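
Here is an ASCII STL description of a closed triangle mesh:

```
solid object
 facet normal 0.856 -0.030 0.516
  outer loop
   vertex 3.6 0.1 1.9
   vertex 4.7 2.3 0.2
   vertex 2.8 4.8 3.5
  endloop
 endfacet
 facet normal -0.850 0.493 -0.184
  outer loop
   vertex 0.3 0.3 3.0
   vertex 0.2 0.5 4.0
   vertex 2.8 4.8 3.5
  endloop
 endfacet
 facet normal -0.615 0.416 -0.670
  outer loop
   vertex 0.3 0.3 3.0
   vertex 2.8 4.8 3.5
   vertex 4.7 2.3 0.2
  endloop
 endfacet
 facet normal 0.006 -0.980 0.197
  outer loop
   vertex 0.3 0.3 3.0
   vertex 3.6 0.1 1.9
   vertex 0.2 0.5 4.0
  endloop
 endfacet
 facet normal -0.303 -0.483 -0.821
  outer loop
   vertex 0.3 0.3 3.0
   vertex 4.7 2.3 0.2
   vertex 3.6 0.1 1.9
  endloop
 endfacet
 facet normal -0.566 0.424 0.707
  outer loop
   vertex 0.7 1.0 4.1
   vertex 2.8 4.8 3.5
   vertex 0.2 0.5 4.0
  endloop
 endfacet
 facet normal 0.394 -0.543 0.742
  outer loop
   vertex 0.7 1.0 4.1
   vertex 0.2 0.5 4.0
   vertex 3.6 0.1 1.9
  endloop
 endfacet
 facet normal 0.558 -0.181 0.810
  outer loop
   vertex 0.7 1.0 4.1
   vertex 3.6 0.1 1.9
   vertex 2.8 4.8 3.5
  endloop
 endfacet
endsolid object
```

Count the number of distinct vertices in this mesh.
6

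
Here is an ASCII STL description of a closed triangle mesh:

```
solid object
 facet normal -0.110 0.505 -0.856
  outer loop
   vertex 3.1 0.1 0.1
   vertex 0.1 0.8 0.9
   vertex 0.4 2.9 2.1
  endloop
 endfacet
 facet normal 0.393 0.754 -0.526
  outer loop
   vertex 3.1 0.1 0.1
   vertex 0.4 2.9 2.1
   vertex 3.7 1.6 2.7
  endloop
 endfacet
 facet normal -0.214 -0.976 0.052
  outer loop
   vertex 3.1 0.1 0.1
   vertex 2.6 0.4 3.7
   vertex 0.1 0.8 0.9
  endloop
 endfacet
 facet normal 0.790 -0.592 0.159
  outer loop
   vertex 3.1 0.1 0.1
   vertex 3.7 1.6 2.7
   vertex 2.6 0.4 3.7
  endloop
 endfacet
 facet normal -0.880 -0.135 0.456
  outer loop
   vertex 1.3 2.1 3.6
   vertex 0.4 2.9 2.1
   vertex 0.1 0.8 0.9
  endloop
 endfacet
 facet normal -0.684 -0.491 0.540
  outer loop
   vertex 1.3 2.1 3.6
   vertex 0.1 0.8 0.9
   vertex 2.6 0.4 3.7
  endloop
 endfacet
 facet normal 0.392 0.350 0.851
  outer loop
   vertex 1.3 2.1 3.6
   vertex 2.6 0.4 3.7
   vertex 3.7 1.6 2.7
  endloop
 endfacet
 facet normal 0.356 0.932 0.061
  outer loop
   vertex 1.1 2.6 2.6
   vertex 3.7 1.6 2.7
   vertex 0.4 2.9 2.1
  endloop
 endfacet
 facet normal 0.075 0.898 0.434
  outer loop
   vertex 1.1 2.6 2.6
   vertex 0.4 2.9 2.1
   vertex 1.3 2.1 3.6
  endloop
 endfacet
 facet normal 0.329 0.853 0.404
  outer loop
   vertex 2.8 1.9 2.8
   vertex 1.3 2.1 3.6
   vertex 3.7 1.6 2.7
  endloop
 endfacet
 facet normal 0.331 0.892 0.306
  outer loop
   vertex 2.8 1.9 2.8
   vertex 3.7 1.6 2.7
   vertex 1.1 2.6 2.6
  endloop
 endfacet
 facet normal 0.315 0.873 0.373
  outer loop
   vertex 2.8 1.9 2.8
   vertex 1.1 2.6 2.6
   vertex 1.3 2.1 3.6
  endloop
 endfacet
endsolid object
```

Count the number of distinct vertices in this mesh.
8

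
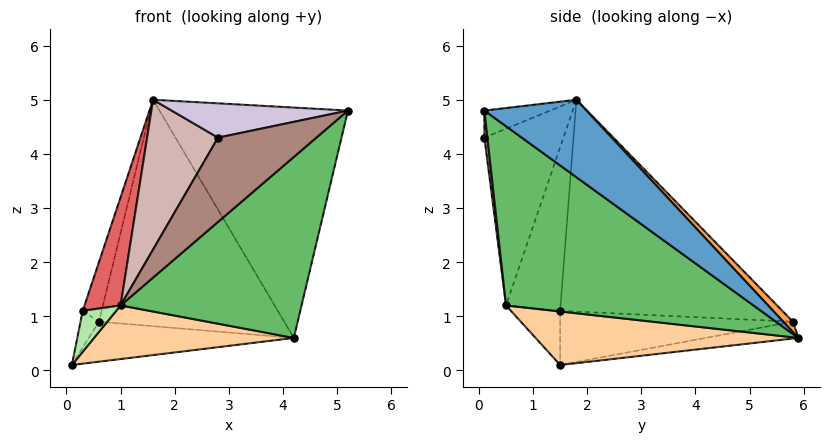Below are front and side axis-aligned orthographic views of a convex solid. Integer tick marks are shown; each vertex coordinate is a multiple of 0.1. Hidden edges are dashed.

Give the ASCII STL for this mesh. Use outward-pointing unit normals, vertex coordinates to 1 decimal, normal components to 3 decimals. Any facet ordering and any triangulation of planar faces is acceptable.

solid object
 facet normal 0.320 0.591 0.740
  outer loop
   vertex 1.6 1.8 5.0
   vertex 5.2 0.1 4.8
   vertex 4.2 5.9 0.6
  endloop
 endfacet
 facet normal -0.087 0.192 -0.978
  outer loop
   vertex 0.6 5.8 0.9
   vertex 4.2 5.9 0.6
   vertex 0.1 1.5 0.1
  endloop
 endfacet
 facet normal 0.038 0.720 0.693
  outer loop
   vertex 0.6 5.8 0.9
   vertex 1.6 1.8 5.0
   vertex 4.2 5.9 0.6
  endloop
 endfacet
 facet normal 0.509 -0.387 -0.769
  outer loop
   vertex 1.0 0.5 1.2
   vertex 0.1 1.5 0.1
   vertex 4.2 5.9 0.6
  endloop
 endfacet
 facet normal 0.569 -0.416 -0.710
  outer loop
   vertex 1.0 0.5 1.2
   vertex 4.2 5.9 0.6
   vertex 5.2 0.1 4.8
  endloop
 endfacet
 facet normal -0.816 -0.555 0.163
  outer loop
   vertex 0.3 1.5 1.1
   vertex 0.1 1.5 0.1
   vertex 1.0 0.5 1.2
  endloop
 endfacet
 facet normal -0.794 -0.525 0.305
  outer loop
   vertex 0.3 1.5 1.1
   vertex 1.0 0.5 1.2
   vertex 1.6 1.8 5.0
  endloop
 endfacet
 facet normal -0.978 0.077 0.196
  outer loop
   vertex 0.3 1.5 1.1
   vertex 0.6 5.8 0.9
   vertex 0.1 1.5 0.1
  endloop
 endfacet
 facet normal -0.947 0.081 0.310
  outer loop
   vertex 0.3 1.5 1.1
   vertex 1.6 1.8 5.0
   vertex 0.6 5.8 0.9
  endloop
 endfacet
 facet normal -0.179 -0.480 0.859
  outer loop
   vertex 2.8 0.1 4.3
   vertex 5.2 0.1 4.8
   vertex 1.6 1.8 5.0
  endloop
 endfacet
 facet normal 0.030 -0.989 -0.145
  outer loop
   vertex 2.8 0.1 4.3
   vertex 1.0 0.5 1.2
   vertex 5.2 0.1 4.8
  endloop
 endfacet
 facet normal -0.703 -0.631 0.327
  outer loop
   vertex 2.8 0.1 4.3
   vertex 1.6 1.8 5.0
   vertex 1.0 0.5 1.2
  endloop
 endfacet
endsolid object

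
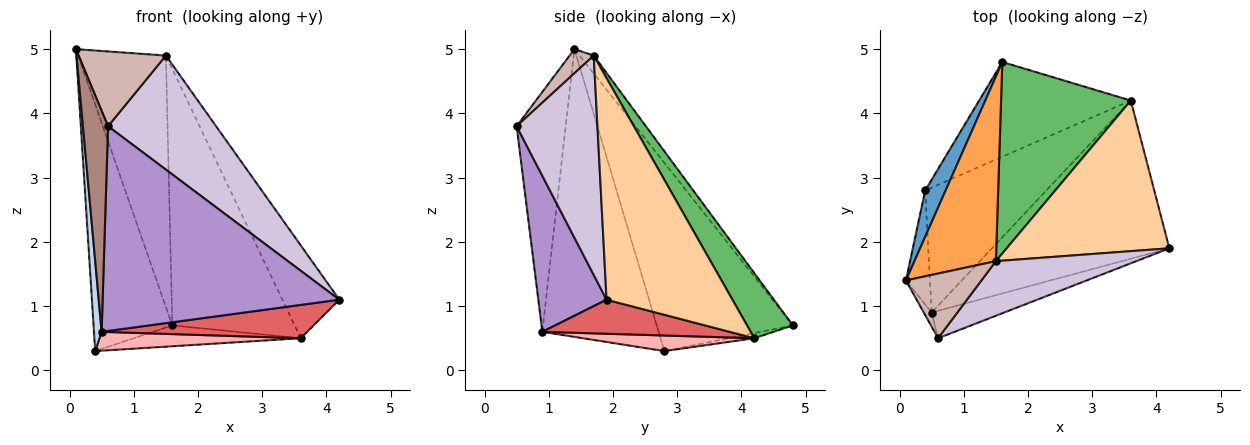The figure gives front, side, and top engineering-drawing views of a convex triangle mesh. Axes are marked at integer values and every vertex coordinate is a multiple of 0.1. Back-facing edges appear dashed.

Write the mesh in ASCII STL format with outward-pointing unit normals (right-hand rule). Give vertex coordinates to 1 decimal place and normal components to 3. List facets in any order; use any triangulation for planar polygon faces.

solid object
 facet normal -0.862 0.498 0.093
  outer loop
   vertex 0.4 2.8 0.3
   vertex 0.1 1.4 5.0
   vertex 1.6 4.8 0.7
  endloop
 endfacet
 facet normal -0.994 -0.065 -0.083
  outer loop
   vertex 0.5 0.9 0.6
   vertex 0.1 1.4 5.0
   vertex 0.4 2.8 0.3
  endloop
 endfacet
 facet normal -0.129 0.799 0.587
  outer loop
   vertex 1.5 1.7 4.9
   vertex 1.6 4.8 0.7
   vertex 0.1 1.4 5.0
  endloop
 endfacet
 facet normal 0.757 0.343 0.556
  outer loop
   vertex 3.6 4.2 0.5
   vertex 1.5 1.7 4.9
   vertex 4.2 1.9 1.1
  endloop
 endfacet
 facet normal 0.288 0.767 0.573
  outer loop
   vertex 3.6 4.2 0.5
   vertex 1.6 4.8 0.7
   vertex 1.5 1.7 4.9
  endloop
 endfacet
 facet normal -0.033 0.215 -0.976
  outer loop
   vertex 3.6 4.2 0.5
   vertex 0.4 2.8 0.3
   vertex 1.6 4.8 0.7
  endloop
 endfacet
 facet normal 0.185 -0.203 -0.962
  outer loop
   vertex 3.6 4.2 0.5
   vertex 4.2 1.9 1.1
   vertex 0.5 0.9 0.6
  endloop
 endfacet
 facet normal 0.126 -0.148 -0.981
  outer loop
   vertex 3.6 4.2 0.5
   vertex 0.5 0.9 0.6
   vertex 0.4 2.8 0.3
  endloop
 endfacet
 facet normal 0.275 -0.953 -0.128
  outer loop
   vertex 0.6 0.5 3.8
   vertex 0.5 0.9 0.6
   vertex 4.2 1.9 1.1
  endloop
 endfacet
 facet normal 0.559 -0.748 0.358
  outer loop
   vertex 0.6 0.5 3.8
   vertex 4.2 1.9 1.1
   vertex 1.5 1.7 4.9
  endloop
 endfacet
 facet normal -0.890 -0.455 -0.029
  outer loop
   vertex 0.6 0.5 3.8
   vertex 0.1 1.4 5.0
   vertex 0.5 0.9 0.6
  endloop
 endfacet
 facet normal 0.204 -0.740 0.640
  outer loop
   vertex 0.6 0.5 3.8
   vertex 1.5 1.7 4.9
   vertex 0.1 1.4 5.0
  endloop
 endfacet
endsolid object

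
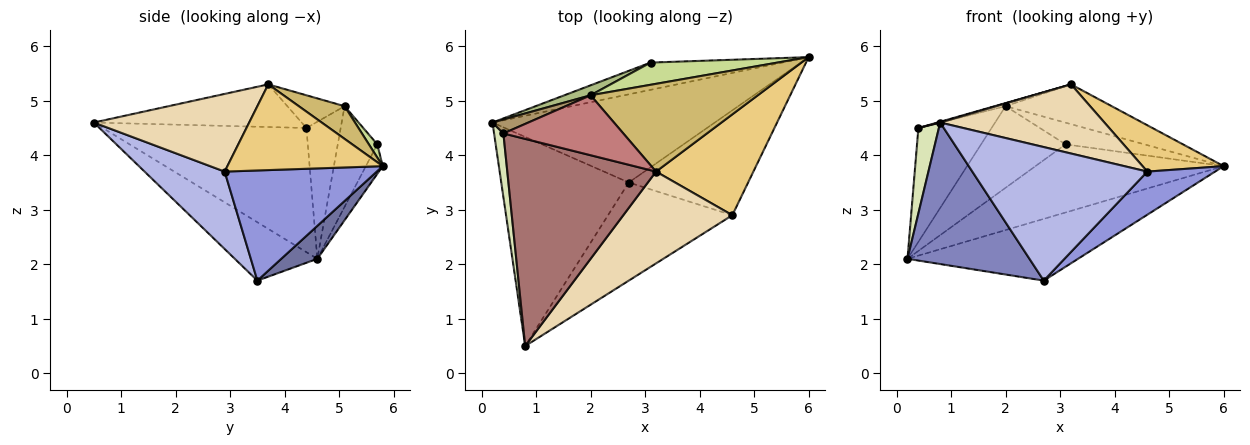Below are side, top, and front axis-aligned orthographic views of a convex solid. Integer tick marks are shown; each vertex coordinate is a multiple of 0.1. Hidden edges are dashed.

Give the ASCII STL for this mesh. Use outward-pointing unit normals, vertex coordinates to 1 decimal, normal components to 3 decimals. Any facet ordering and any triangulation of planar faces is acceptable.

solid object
 facet normal 0.120 0.570 -0.813
  outer loop
   vertex 2.7 3.5 1.7
   vertex 0.2 4.6 2.1
   vertex 6.0 5.8 3.8
  endloop
 endfacet
 facet normal -0.354 -0.524 -0.774
  outer loop
   vertex 2.7 3.5 1.7
   vertex 0.8 0.5 4.6
   vertex 0.2 4.6 2.1
  endloop
 endfacet
 facet normal 0.649 -0.289 -0.703
  outer loop
   vertex 4.6 2.9 3.7
   vertex 2.7 3.5 1.7
   vertex 6.0 5.8 3.8
  endloop
 endfacet
 facet normal 0.346 -0.756 -0.556
  outer loop
   vertex 4.6 2.9 3.7
   vertex 0.8 0.5 4.6
   vertex 2.7 3.5 1.7
  endloop
 endfacet
 facet normal -0.083 0.925 -0.370
  outer loop
   vertex 3.1 5.7 4.2
   vertex 6.0 5.8 3.8
   vertex 0.2 4.6 2.1
  endloop
 endfacet
 facet normal -0.421 0.900 0.110
  outer loop
   vertex 3.1 5.7 4.2
   vertex 0.2 4.6 2.1
   vertex 2.0 5.1 4.9
  endloop
 endfacet
 facet normal 0.074 0.696 0.714
  outer loop
   vertex 3.1 5.7 4.2
   vertex 2.0 5.1 4.9
   vertex 6.0 5.8 3.8
  endloop
 endfacet
 facet normal -0.992 -0.100 0.074
  outer loop
   vertex 0.4 4.4 4.5
   vertex 0.2 4.6 2.1
   vertex 0.8 0.5 4.6
  endloop
 endfacet
 facet normal -0.421 0.900 0.110
  outer loop
   vertex 0.4 4.4 4.5
   vertex 2.0 5.1 4.9
   vertex 0.2 4.6 2.1
  endloop
 endfacet
 facet normal 0.175 0.407 0.897
  outer loop
   vertex 3.2 3.7 5.3
   vertex 6.0 5.8 3.8
   vertex 2.0 5.1 4.9
  endloop
 endfacet
 facet normal 0.625 -0.326 0.710
  outer loop
   vertex 3.2 3.7 5.3
   vertex 4.6 2.9 3.7
   vertex 6.0 5.8 3.8
  endloop
 endfacet
 facet normal 0.495 -0.523 0.694
  outer loop
   vertex 3.2 3.7 5.3
   vertex 0.8 0.5 4.6
   vertex 4.6 2.9 3.7
  endloop
 endfacet
 facet normal -0.276 -0.004 0.961
  outer loop
   vertex 3.2 3.7 5.3
   vertex 0.4 4.4 4.5
   vertex 0.8 0.5 4.6
  endloop
 endfacet
 facet normal -0.263 0.050 0.964
  outer loop
   vertex 3.2 3.7 5.3
   vertex 2.0 5.1 4.9
   vertex 0.4 4.4 4.5
  endloop
 endfacet
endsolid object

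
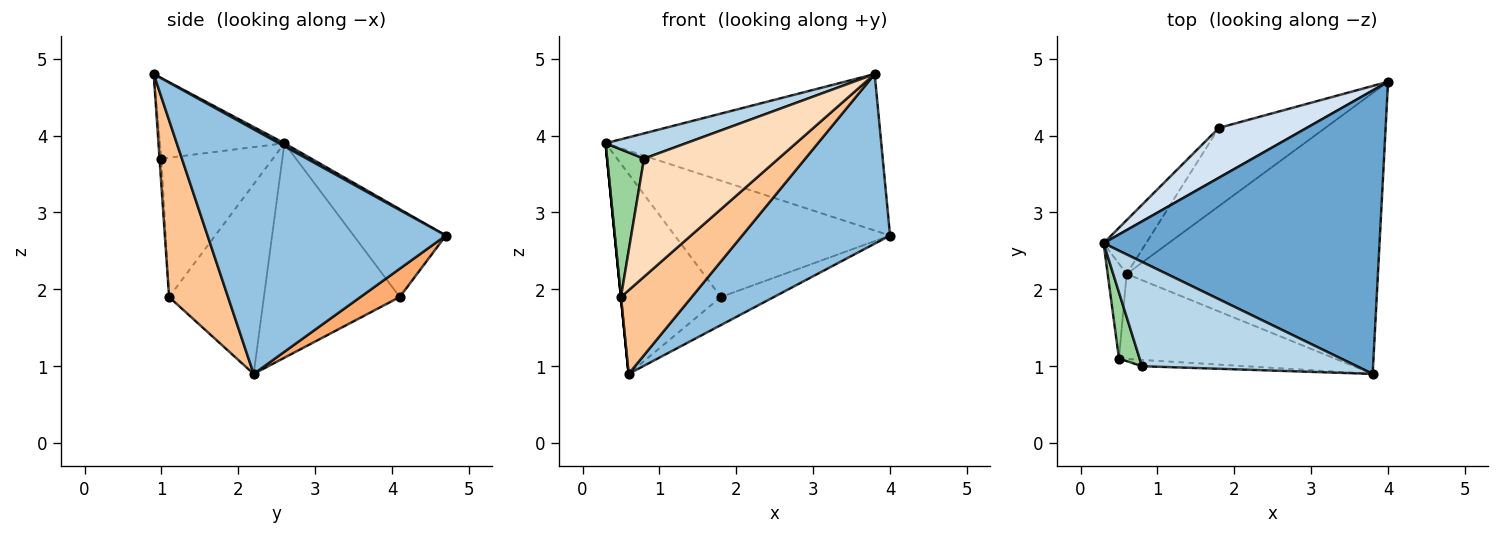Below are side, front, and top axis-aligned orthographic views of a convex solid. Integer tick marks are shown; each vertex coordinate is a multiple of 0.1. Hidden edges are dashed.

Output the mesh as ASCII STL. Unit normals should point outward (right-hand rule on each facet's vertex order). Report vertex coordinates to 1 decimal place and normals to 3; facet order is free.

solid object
 facet normal 0.010 0.483 0.875
  outer loop
   vertex 3.8 0.9 4.8
   vertex 4.0 4.7 2.7
   vertex 0.3 2.6 3.9
  endloop
 endfacet
 facet normal 0.640 -0.397 -0.658
  outer loop
   vertex 0.6 2.2 0.9
   vertex 4.0 4.7 2.7
   vertex 3.8 0.9 4.8
  endloop
 endfacet
 facet normal -0.342 -0.221 0.913
  outer loop
   vertex 0.8 1.0 3.7
   vertex 3.8 0.9 4.8
   vertex 0.3 2.6 3.9
  endloop
 endfacet
 facet normal -0.367 0.855 0.367
  outer loop
   vertex 1.8 4.1 1.9
   vertex 0.3 2.6 3.9
   vertex 4.0 4.7 2.7
  endloop
 endfacet
 facet normal -0.795 0.585 -0.158
  outer loop
   vertex 1.8 4.1 1.9
   vertex 0.6 2.2 0.9
   vertex 0.3 2.6 3.9
  endloop
 endfacet
 facet normal 0.243 0.327 -0.913
  outer loop
   vertex 1.8 4.1 1.9
   vertex 4.0 4.7 2.7
   vertex 0.6 2.2 0.9
  endloop
 endfacet
 facet normal 0.504 -0.606 -0.616
  outer loop
   vertex 0.5 1.1 1.9
   vertex 0.6 2.2 0.9
   vertex 3.8 0.9 4.8
  endloop
 endfacet
 facet normal -0.014 -0.998 -0.053
  outer loop
   vertex 0.5 1.1 1.9
   vertex 3.8 0.9 4.8
   vertex 0.8 1.0 3.7
  endloop
 endfacet
 facet normal -0.995 0.000 -0.100
  outer loop
   vertex 0.5 1.1 1.9
   vertex 0.3 2.6 3.9
   vertex 0.6 2.2 0.9
  endloop
 endfacet
 facet normal -0.940 -0.311 0.139
  outer loop
   vertex 0.5 1.1 1.9
   vertex 0.8 1.0 3.7
   vertex 0.3 2.6 3.9
  endloop
 endfacet
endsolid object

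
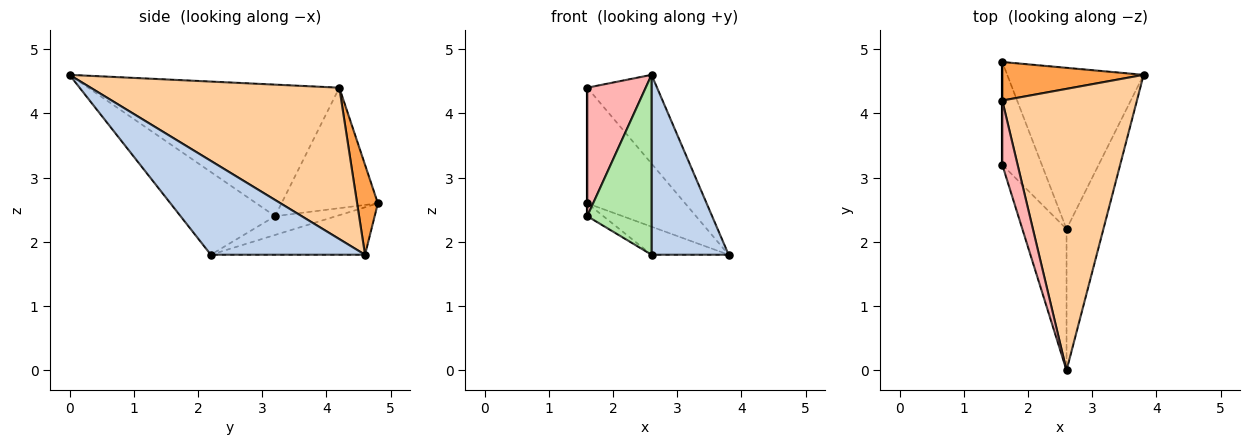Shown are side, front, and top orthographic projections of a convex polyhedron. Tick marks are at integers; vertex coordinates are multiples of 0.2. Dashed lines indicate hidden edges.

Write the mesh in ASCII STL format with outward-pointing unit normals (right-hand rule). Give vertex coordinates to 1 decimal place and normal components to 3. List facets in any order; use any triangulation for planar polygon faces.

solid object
 facet normal -0.324 0.162 -0.932
  outer loop
   vertex 2.6 2.2 1.8
   vertex 1.6 4.8 2.6
   vertex 3.8 4.6 1.8
  endloop
 endfacet
 facet normal 0.844 -0.422 -0.332
  outer loop
   vertex 2.6 2.2 1.8
   vertex 3.8 4.6 1.8
   vertex 2.6 0.0 4.6
  endloop
 endfacet
 facet normal 0.197 0.930 0.310
  outer loop
   vertex 1.6 4.2 4.4
   vertex 3.8 4.6 1.8
   vertex 1.6 4.8 2.6
  endloop
 endfacet
 facet normal 0.731 0.205 0.650
  outer loop
   vertex 1.6 4.2 4.4
   vertex 2.6 0.0 4.6
   vertex 3.8 4.6 1.8
  endloop
 endfacet
 facet normal -0.426 0.112 -0.898
  outer loop
   vertex 1.6 3.2 2.4
   vertex 1.6 4.8 2.6
   vertex 2.6 2.2 1.8
  endloop
 endfacet
 facet normal -0.757 -0.514 -0.404
  outer loop
   vertex 1.6 3.2 2.4
   vertex 2.6 2.2 1.8
   vertex 2.6 0.0 4.6
  endloop
 endfacet
 facet normal -1.000 0.000 0.000
  outer loop
   vertex 1.6 3.2 2.4
   vertex 1.6 4.2 4.4
   vertex 1.6 4.8 2.6
  endloop
 endfacet
 facet normal -0.968 -0.225 0.113
  outer loop
   vertex 1.6 3.2 2.4
   vertex 2.6 0.0 4.6
   vertex 1.6 4.2 4.4
  endloop
 endfacet
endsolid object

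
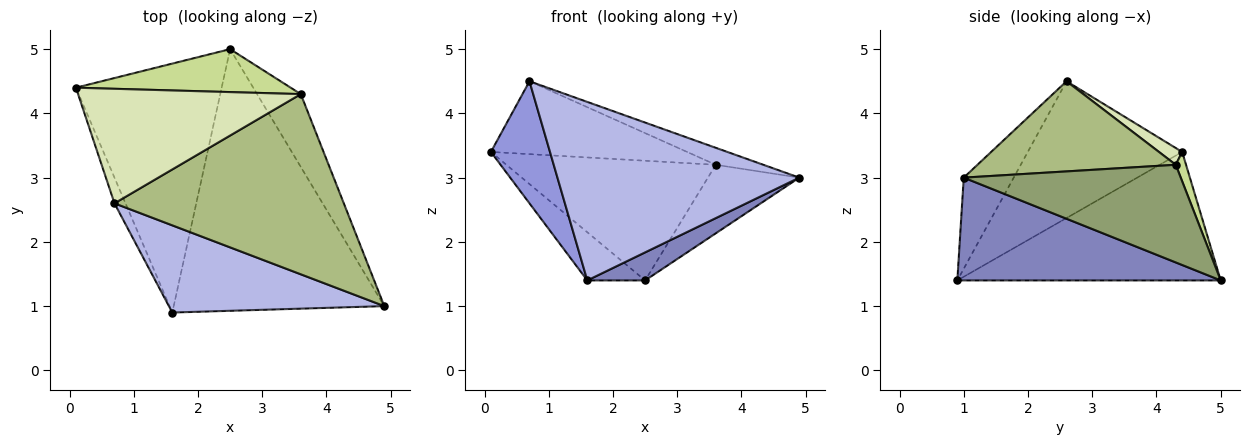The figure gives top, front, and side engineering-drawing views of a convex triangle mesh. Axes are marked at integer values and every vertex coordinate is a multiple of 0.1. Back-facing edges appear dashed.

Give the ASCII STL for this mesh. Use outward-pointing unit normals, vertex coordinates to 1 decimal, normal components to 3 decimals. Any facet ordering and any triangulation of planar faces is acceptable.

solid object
 facet normal -0.654 0.144 -0.742
  outer loop
   vertex 2.5 5.0 1.4
   vertex 1.6 0.9 1.4
   vertex 0.1 4.4 3.4
  endloop
 endfacet
 facet normal 0.437 -0.096 -0.895
  outer loop
   vertex 2.5 5.0 1.4
   vertex 4.9 1.0 3.0
   vertex 1.6 0.9 1.4
  endloop
 endfacet
 facet normal -0.931 -0.356 -0.075
  outer loop
   vertex 0.7 2.6 4.5
   vertex 0.1 4.4 3.4
   vertex 1.6 0.9 1.4
  endloop
 endfacet
 facet normal -0.182 -0.883 0.432
  outer loop
   vertex 0.7 2.6 4.5
   vertex 1.6 0.9 1.4
   vertex 4.9 1.0 3.0
  endloop
 endfacet
 facet normal 0.852 0.359 -0.381
  outer loop
   vertex 3.6 4.3 3.2
   vertex 4.9 1.0 3.0
   vertex 2.5 5.0 1.4
  endloop
 endfacet
 facet normal 0.364 0.087 0.927
  outer loop
   vertex 3.6 4.3 3.2
   vertex 0.7 2.6 4.5
   vertex 4.9 1.0 3.0
  endloop
 endfacet
 facet normal 0.046 0.940 0.337
  outer loop
   vertex 3.6 4.3 3.2
   vertex 2.5 5.0 1.4
   vertex 0.1 4.4 3.4
  endloop
 endfacet
 facet normal 0.063 0.536 0.842
  outer loop
   vertex 3.6 4.3 3.2
   vertex 0.1 4.4 3.4
   vertex 0.7 2.6 4.5
  endloop
 endfacet
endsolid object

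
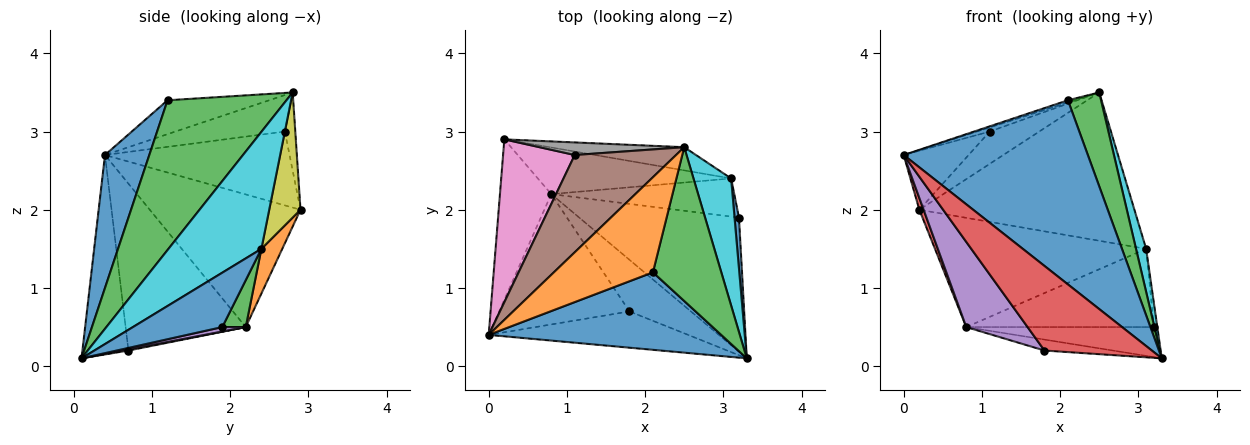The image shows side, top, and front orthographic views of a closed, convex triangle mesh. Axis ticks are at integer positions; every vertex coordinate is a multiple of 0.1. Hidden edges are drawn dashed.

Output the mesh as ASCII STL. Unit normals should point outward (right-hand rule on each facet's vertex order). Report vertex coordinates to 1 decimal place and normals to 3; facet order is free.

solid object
 facet normal 0.217 -0.900 0.379
  outer loop
   vertex 2.1 1.2 3.4
   vertex 0.0 0.4 2.7
   vertex 3.3 0.1 0.1
  endloop
 endfacet
 facet normal -0.324 0.022 0.946
  outer loop
   vertex 2.1 1.2 3.4
   vertex 2.5 2.8 3.5
   vertex 0.0 0.4 2.7
  endloop
 endfacet
 facet normal 0.882 -0.246 0.403
  outer loop
   vertex 2.1 1.2 3.4
   vertex 3.3 0.1 0.1
   vertex 2.5 2.8 3.5
  endloop
 endfacet
 facet normal -0.932 -0.026 -0.361
  outer loop
   vertex 0.8 2.2 0.5
   vertex 0.0 0.4 2.7
   vertex 0.2 2.9 2.0
  endloop
 endfacet
 facet normal 0.027 0.218 -0.976
  outer loop
   vertex 0.8 2.2 0.5
   vertex 3.2 1.9 0.5
   vertex 3.3 0.1 0.1
  endloop
 endfacet
 facet normal -0.339 0.039 0.940
  outer loop
   vertex 1.1 2.7 3.0
   vertex 0.0 0.4 2.7
   vertex 2.5 2.8 3.5
  endloop
 endfacet
 facet normal -0.696 0.245 0.675
  outer loop
   vertex 1.1 2.7 3.0
   vertex 0.2 2.9 2.0
   vertex 0.0 0.4 2.7
  endloop
 endfacet
 facet normal -0.193 0.914 0.356
  outer loop
   vertex 1.1 2.7 3.0
   vertex 2.5 2.8 3.5
   vertex 0.2 2.9 2.0
  endloop
 endfacet
 facet normal 0.142 0.978 -0.153
  outer loop
   vertex 3.1 2.4 1.5
   vertex 0.2 2.9 2.0
   vertex 2.5 2.8 3.5
  endloop
 endfacet
 facet normal 0.947 -0.103 0.305
  outer loop
   vertex 3.1 2.4 1.5
   vertex 2.5 2.8 3.5
   vertex 3.3 0.1 0.1
  endloop
 endfacet
 facet normal 0.996 0.037 0.081
  outer loop
   vertex 3.1 2.4 1.5
   vertex 3.3 0.1 0.1
   vertex 3.2 1.9 0.5
  endloop
 endfacet
 facet normal 0.090 0.916 -0.391
  outer loop
   vertex 3.1 2.4 1.5
   vertex 0.8 2.2 0.5
   vertex 0.2 2.9 2.0
  endloop
 endfacet
 facet normal 0.112 0.893 -0.435
  outer loop
   vertex 3.1 2.4 1.5
   vertex 3.2 1.9 0.5
   vertex 0.8 2.2 0.5
  endloop
 endfacet
 facet normal -0.367 -0.855 -0.367
  outer loop
   vertex 1.8 0.7 0.2
   vertex 3.3 0.1 0.1
   vertex 0.0 0.4 2.7
  endloop
 endfacet
 facet normal -0.731 -0.373 -0.571
  outer loop
   vertex 1.8 0.7 0.2
   vertex 0.0 0.4 2.7
   vertex 0.8 2.2 0.5
  endloop
 endfacet
 facet normal 0.018 0.207 -0.978
  outer loop
   vertex 1.8 0.7 0.2
   vertex 0.8 2.2 0.5
   vertex 3.3 0.1 0.1
  endloop
 endfacet
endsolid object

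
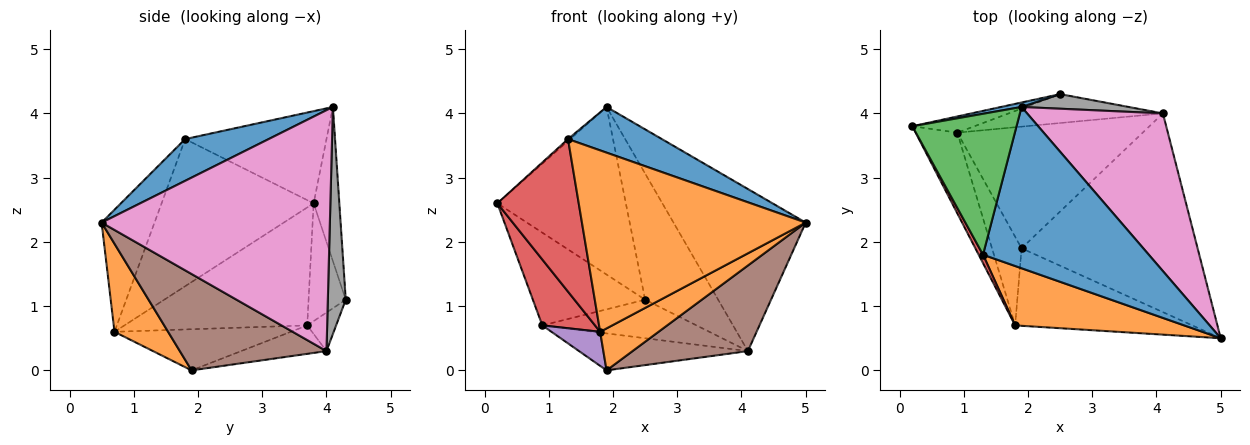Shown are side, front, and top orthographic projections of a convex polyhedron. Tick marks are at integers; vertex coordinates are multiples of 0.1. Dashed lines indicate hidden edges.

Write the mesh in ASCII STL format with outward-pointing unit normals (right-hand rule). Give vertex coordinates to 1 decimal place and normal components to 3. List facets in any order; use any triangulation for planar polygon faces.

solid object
 facet normal -0.196 0.980 0.026
  outer loop
   vertex 1.9 4.1 4.1
   vertex 2.5 4.3 1.1
   vertex 0.2 3.8 2.6
  endloop
 endfacet
 facet normal 0.401 -0.436 -0.806
  outer loop
   vertex 1.8 0.7 0.6
   vertex 1.9 1.9 0.0
   vertex 5.0 0.5 2.3
  endloop
 endfacet
 facet normal -0.310 0.936 -0.164
  outer loop
   vertex 0.9 3.7 0.7
   vertex 0.2 3.8 2.6
   vertex 2.5 4.3 1.1
  endloop
 endfacet
 facet normal -0.910 -0.262 -0.321
  outer loop
   vertex 0.9 3.7 0.7
   vertex 1.8 0.7 0.6
   vertex 0.2 3.8 2.6
  endloop
 endfacet
 facet normal -0.792 -0.219 -0.570
  outer loop
   vertex 0.9 3.7 0.7
   vertex 1.9 1.9 0.0
   vertex 1.8 0.7 0.6
  endloop
 endfacet
 facet normal 0.449 -0.353 -0.821
  outer loop
   vertex 4.1 4.0 0.3
   vertex 5.0 0.5 2.3
   vertex 1.9 1.9 0.0
  endloop
 endfacet
 facet normal 0.778 0.451 0.438
  outer loop
   vertex 4.1 4.0 0.3
   vertex 1.9 4.1 4.1
   vertex 5.0 0.5 2.3
  endloop
 endfacet
 facet normal 0.237 0.965 0.112
  outer loop
   vertex 4.1 4.0 0.3
   vertex 2.5 4.3 1.1
   vertex 1.9 4.1 4.1
  endloop
 endfacet
 facet normal -0.148 0.791 -0.593
  outer loop
   vertex 4.1 4.0 0.3
   vertex 0.9 3.7 0.7
   vertex 2.5 4.3 1.1
  endloop
 endfacet
 facet normal -0.145 0.287 -0.947
  outer loop
   vertex 4.1 4.0 0.3
   vertex 1.9 1.9 0.0
   vertex 0.9 3.7 0.7
  endloop
 endfacet
 facet normal 0.236 -0.265 0.935
  outer loop
   vertex 1.3 1.8 3.6
   vertex 5.0 0.5 2.3
   vertex 1.9 4.1 4.1
  endloop
 endfacet
 facet normal -0.219 -0.927 0.303
  outer loop
   vertex 1.3 1.8 3.6
   vertex 1.8 0.7 0.6
   vertex 5.0 0.5 2.3
  endloop
 endfacet
 facet normal -0.663 0.010 0.749
  outer loop
   vertex 1.3 1.8 3.6
   vertex 1.9 4.1 4.1
   vertex 0.2 3.8 2.6
  endloop
 endfacet
 facet normal -0.881 -0.472 0.026
  outer loop
   vertex 1.3 1.8 3.6
   vertex 0.2 3.8 2.6
   vertex 1.8 0.7 0.6
  endloop
 endfacet
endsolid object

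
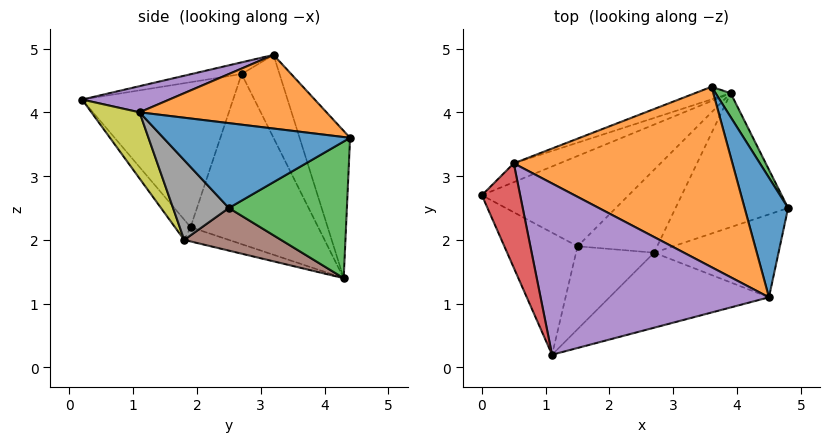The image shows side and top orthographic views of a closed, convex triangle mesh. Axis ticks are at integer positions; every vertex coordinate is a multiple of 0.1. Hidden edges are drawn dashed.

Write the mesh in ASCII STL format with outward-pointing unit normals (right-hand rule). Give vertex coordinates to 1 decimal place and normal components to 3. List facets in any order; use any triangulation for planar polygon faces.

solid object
 facet normal -0.850 -0.305 -0.429
  outer loop
   vertex 1.5 1.9 2.2
   vertex 1.1 0.2 4.2
   vertex 0.0 2.7 4.6
  endloop
 endfacet
 facet normal -0.666 0.475 -0.575
  outer loop
   vertex 1.5 1.9 2.2
   vertex 0.0 2.7 4.6
   vertex 3.9 4.3 1.4
  endloop
 endfacet
 facet normal -0.570 0.759 -0.315
  outer loop
   vertex 0.5 3.2 4.9
   vertex 3.9 4.3 1.4
   vertex 0.0 2.7 4.6
  endloop
 endfacet
 facet normal -0.281 -0.271 0.921
  outer loop
   vertex 0.5 3.2 4.9
   vertex 0.0 2.7 4.6
   vertex 1.1 0.2 4.2
  endloop
 endfacet
 facet normal 0.111 -0.205 0.972
  outer loop
   vertex 0.5 3.2 4.9
   vertex 1.1 0.2 4.2
   vertex 4.5 1.1 4.0
  endloop
 endfacet
 facet normal 0.329 -0.367 -0.870
  outer loop
   vertex 2.7 1.8 2.0
   vertex 3.9 4.3 1.4
   vertex 4.8 2.5 2.5
  endloop
 endfacet
 facet normal -0.175 -0.150 -0.973
  outer loop
   vertex 2.7 1.8 2.0
   vertex 1.5 1.9 2.2
   vertex 3.9 4.3 1.4
  endloop
 endfacet
 facet normal 0.378 -0.713 -0.590
  outer loop
   vertex 2.7 1.8 2.0
   vertex 4.8 2.5 2.5
   vertex 4.5 1.1 4.0
  endloop
 endfacet
 facet normal 0.198 -0.856 -0.478
  outer loop
   vertex 2.7 1.8 2.0
   vertex 4.5 1.1 4.0
   vertex 1.1 0.2 4.2
  endloop
 endfacet
 facet normal -0.171 -0.734 -0.658
  outer loop
   vertex 2.7 1.8 2.0
   vertex 1.1 0.2 4.2
   vertex 1.5 1.9 2.2
  endloop
 endfacet
 facet normal 0.853 0.286 0.437
  outer loop
   vertex 3.6 4.4 3.6
   vertex 4.5 1.1 4.0
   vertex 4.8 2.5 2.5
  endloop
 endfacet
 facet normal 0.313 0.198 0.929
  outer loop
   vertex 3.6 4.4 3.6
   vertex 0.5 3.2 4.9
   vertex 4.5 1.1 4.0
  endloop
 endfacet
 facet normal 0.866 0.491 0.096
  outer loop
   vertex 3.6 4.4 3.6
   vertex 4.8 2.5 2.5
   vertex 3.9 4.3 1.4
  endloop
 endfacet
 facet normal -0.394 0.914 -0.095
  outer loop
   vertex 3.6 4.4 3.6
   vertex 3.9 4.3 1.4
   vertex 0.5 3.2 4.9
  endloop
 endfacet
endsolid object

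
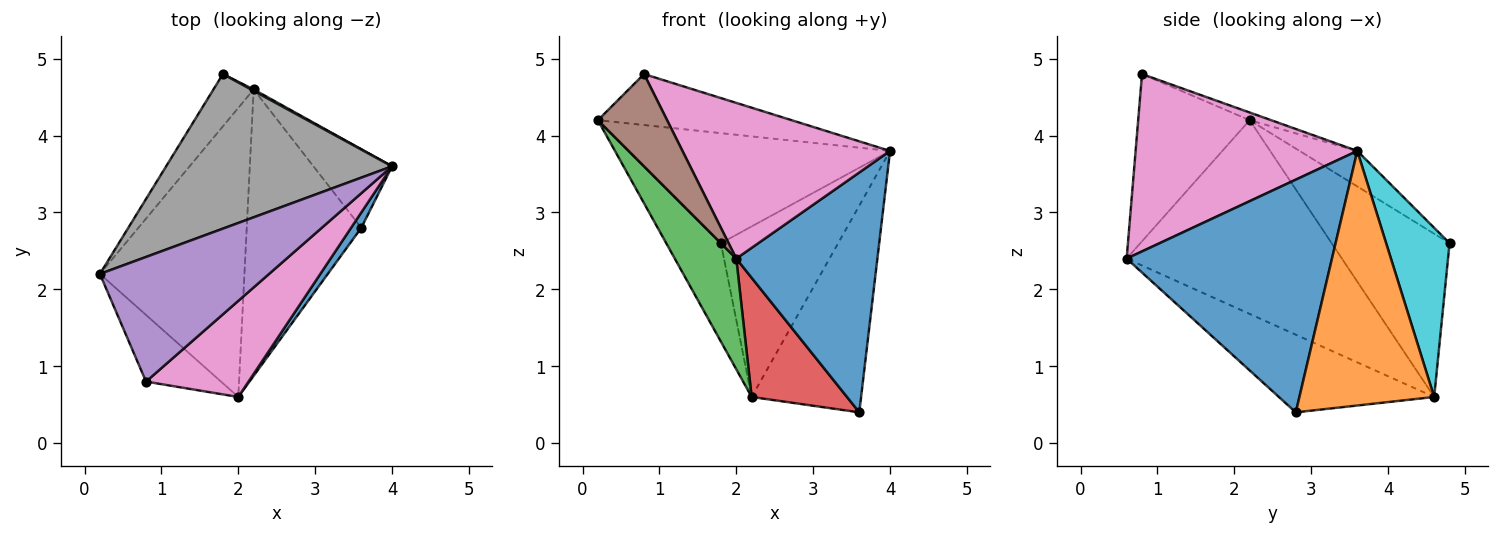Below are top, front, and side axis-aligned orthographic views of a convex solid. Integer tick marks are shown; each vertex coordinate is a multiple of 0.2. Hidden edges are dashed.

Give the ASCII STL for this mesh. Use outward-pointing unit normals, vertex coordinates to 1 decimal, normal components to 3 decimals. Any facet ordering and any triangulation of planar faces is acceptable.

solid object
 facet normal 0.824 -0.566 0.036
  outer loop
   vertex 3.6 2.8 0.4
   vertex 4.0 3.6 3.8
   vertex 2.0 0.6 2.4
  endloop
 endfacet
 facet normal 0.755 0.613 -0.233
  outer loop
   vertex 2.2 4.6 0.6
   vertex 4.0 3.6 3.8
   vertex 3.6 2.8 0.4
  endloop
 endfacet
 facet normal -0.781 -0.223 -0.583
  outer loop
   vertex 2.2 4.6 0.6
   vertex 2.0 0.6 2.4
   vertex 0.2 2.2 4.2
  endloop
 endfacet
 facet normal -0.531 -0.326 -0.783
  outer loop
   vertex 2.2 4.6 0.6
   vertex 3.6 2.8 0.4
   vertex 2.0 0.6 2.4
  endloop
 endfacet
 facet normal -0.042 0.378 0.925
  outer loop
   vertex 0.8 0.8 4.8
   vertex 4.0 3.6 3.8
   vertex 0.2 2.2 4.2
  endloop
 endfacet
 facet normal -0.794 -0.493 -0.356
  outer loop
   vertex 0.8 0.8 4.8
   vertex 0.2 2.2 4.2
   vertex 2.0 0.6 2.4
  endloop
 endfacet
 facet normal 0.673 -0.630 0.389
  outer loop
   vertex 0.8 0.8 4.8
   vertex 2.0 0.6 2.4
   vertex 4.0 3.6 3.8
  endloop
 endfacet
 facet normal -0.127 0.575 0.808
  outer loop
   vertex 1.8 4.8 2.6
   vertex 0.2 2.2 4.2
   vertex 4.0 3.6 3.8
  endloop
 endfacet
 facet normal -0.885 0.411 -0.218
  outer loop
   vertex 1.8 4.8 2.6
   vertex 2.2 4.6 0.6
   vertex 0.2 2.2 4.2
  endloop
 endfacet
 facet normal 0.476 0.880 0.007
  outer loop
   vertex 1.8 4.8 2.6
   vertex 4.0 3.6 3.8
   vertex 2.2 4.6 0.6
  endloop
 endfacet
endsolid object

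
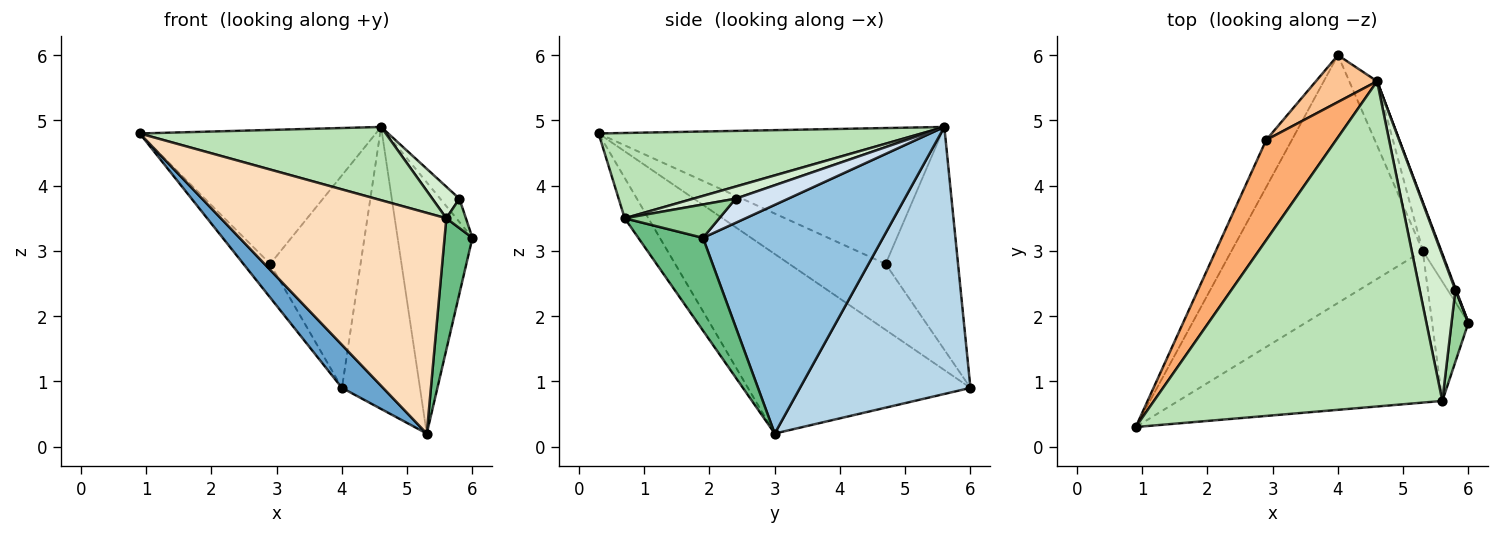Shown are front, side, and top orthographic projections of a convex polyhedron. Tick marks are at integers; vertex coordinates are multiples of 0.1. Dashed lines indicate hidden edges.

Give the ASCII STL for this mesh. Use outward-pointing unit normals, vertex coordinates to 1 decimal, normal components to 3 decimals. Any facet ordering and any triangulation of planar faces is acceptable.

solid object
 facet normal -0.679 -0.126 -0.723
  outer loop
   vertex 5.3 3.0 0.2
   vertex 0.9 0.3 4.8
   vertex 4.0 6.0 0.9
  endloop
 endfacet
 facet normal 0.921 0.383 -0.075
  outer loop
   vertex 5.3 3.0 0.2
   vertex 4.6 5.6 4.9
   vertex 6.0 1.9 3.2
  endloop
 endfacet
 facet normal 0.905 0.414 -0.094
  outer loop
   vertex 5.3 3.0 0.2
   vertex 4.0 6.0 0.9
   vertex 4.6 5.6 4.9
  endloop
 endfacet
 facet normal 0.939 0.343 0.027
  outer loop
   vertex 5.8 2.4 3.8
   vertex 6.0 1.9 3.2
   vertex 4.6 5.6 4.9
  endloop
 endfacet
 facet normal -0.902 0.251 -0.351
  outer loop
   vertex 2.9 4.7 2.8
   vertex 4.0 6.0 0.9
   vertex 0.9 0.3 4.8
  endloop
 endfacet
 facet normal -0.758 0.522 0.390
  outer loop
   vertex 2.9 4.7 2.8
   vertex 0.9 0.3 4.8
   vertex 4.6 5.6 4.9
  endloop
 endfacet
 facet normal -0.616 0.769 0.169
  outer loop
   vertex 2.9 4.7 2.8
   vertex 4.6 5.6 4.9
   vertex 4.0 6.0 0.9
  endloop
 endfacet
 facet normal -0.086 -0.821 -0.564
  outer loop
   vertex 5.6 0.7 3.5
   vertex 0.9 0.3 4.8
   vertex 5.3 3.0 0.2
  endloop
 endfacet
 facet normal 0.864 -0.373 -0.338
  outer loop
   vertex 5.6 0.7 3.5
   vertex 5.3 3.0 0.2
   vertex 6.0 1.9 3.2
  endloop
 endfacet
 facet normal 0.878 -0.182 0.444
  outer loop
   vertex 5.6 0.7 3.5
   vertex 6.0 1.9 3.2
   vertex 5.8 2.4 3.8
  endloop
 endfacet
 facet normal 0.277 -0.211 0.937
  outer loop
   vertex 5.6 0.7 3.5
   vertex 4.6 5.6 4.9
   vertex 0.9 0.3 4.8
  endloop
 endfacet
 facet normal 0.315 -0.201 0.928
  outer loop
   vertex 5.6 0.7 3.5
   vertex 5.8 2.4 3.8
   vertex 4.6 5.6 4.9
  endloop
 endfacet
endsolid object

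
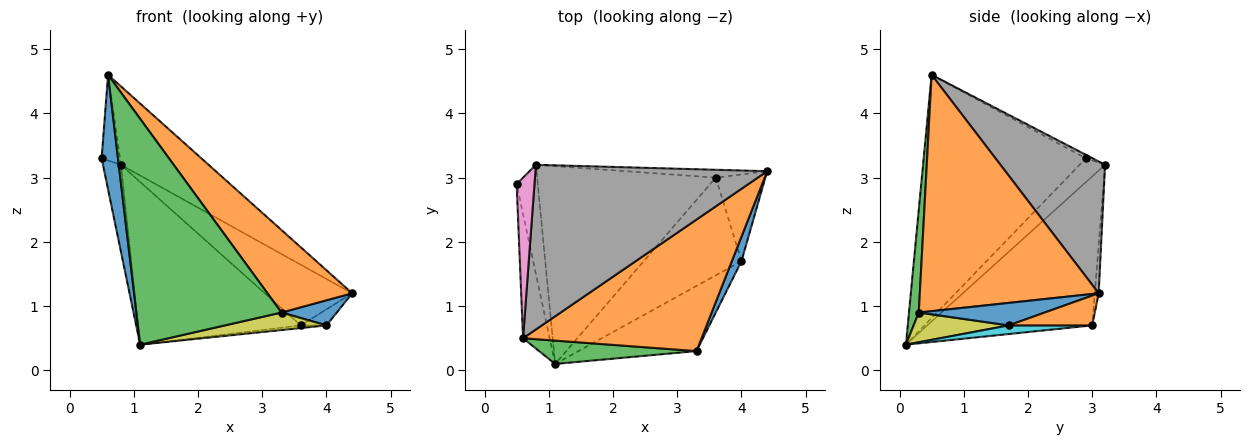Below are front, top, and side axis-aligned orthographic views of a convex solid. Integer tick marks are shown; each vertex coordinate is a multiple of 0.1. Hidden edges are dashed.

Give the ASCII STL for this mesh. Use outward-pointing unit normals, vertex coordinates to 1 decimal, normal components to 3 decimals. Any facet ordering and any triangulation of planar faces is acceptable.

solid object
 facet normal -0.989 -0.100 -0.108
  outer loop
   vertex 0.6 0.5 4.6
   vertex 0.5 2.9 3.3
   vertex 1.1 0.1 0.4
  endloop
 endfacet
 facet normal 0.746 -0.354 0.564
  outer loop
   vertex 3.3 0.3 0.9
   vertex 4.4 3.1 1.2
   vertex 0.6 0.5 4.6
  endloop
 endfacet
 facet normal 0.067 -0.992 0.102
  outer loop
   vertex 3.3 0.3 0.9
   vertex 0.6 0.5 4.6
   vertex 1.1 0.1 0.4
  endloop
 endfacet
 facet normal -0.662 0.466 -0.587
  outer loop
   vertex 0.8 3.2 3.2
   vertex 1.1 0.1 0.4
   vertex 0.5 2.9 3.3
  endloop
 endfacet
 facet normal -0.542 0.534 -0.649
  outer loop
   vertex 0.8 3.2 3.2
   vertex 3.6 3.0 0.7
   vertex 1.1 0.1 0.4
  endloop
 endfacet
 facet normal -0.044 0.991 -0.128
  outer loop
   vertex 0.8 3.2 3.2
   vertex 4.4 3.1 1.2
   vertex 3.6 3.0 0.7
  endloop
 endfacet
 facet normal -0.174 0.463 0.869
  outer loop
   vertex 0.8 3.2 3.2
   vertex 0.5 2.9 3.3
   vertex 0.6 0.5 4.6
  endloop
 endfacet
 facet normal 0.457 0.383 0.803
  outer loop
   vertex 0.8 3.2 3.2
   vertex 0.6 0.5 4.6
   vertex 4.4 3.1 1.2
  endloop
 endfacet
 facet normal 0.236 -0.252 -0.938
  outer loop
   vertex 4.0 1.7 0.7
   vertex 3.3 0.3 0.9
   vertex 1.1 0.1 0.4
  endloop
 endfacet
 facet normal 0.088 0.027 -0.996
  outer loop
   vertex 4.0 1.7 0.7
   vertex 1.1 0.1 0.4
   vertex 3.6 3.0 0.7
  endloop
 endfacet
 facet normal 0.852 -0.374 0.365
  outer loop
   vertex 4.0 1.7 0.7
   vertex 4.4 3.1 1.2
   vertex 3.3 0.3 0.9
  endloop
 endfacet
 facet normal 0.509 0.157 -0.846
  outer loop
   vertex 4.0 1.7 0.7
   vertex 3.6 3.0 0.7
   vertex 4.4 3.1 1.2
  endloop
 endfacet
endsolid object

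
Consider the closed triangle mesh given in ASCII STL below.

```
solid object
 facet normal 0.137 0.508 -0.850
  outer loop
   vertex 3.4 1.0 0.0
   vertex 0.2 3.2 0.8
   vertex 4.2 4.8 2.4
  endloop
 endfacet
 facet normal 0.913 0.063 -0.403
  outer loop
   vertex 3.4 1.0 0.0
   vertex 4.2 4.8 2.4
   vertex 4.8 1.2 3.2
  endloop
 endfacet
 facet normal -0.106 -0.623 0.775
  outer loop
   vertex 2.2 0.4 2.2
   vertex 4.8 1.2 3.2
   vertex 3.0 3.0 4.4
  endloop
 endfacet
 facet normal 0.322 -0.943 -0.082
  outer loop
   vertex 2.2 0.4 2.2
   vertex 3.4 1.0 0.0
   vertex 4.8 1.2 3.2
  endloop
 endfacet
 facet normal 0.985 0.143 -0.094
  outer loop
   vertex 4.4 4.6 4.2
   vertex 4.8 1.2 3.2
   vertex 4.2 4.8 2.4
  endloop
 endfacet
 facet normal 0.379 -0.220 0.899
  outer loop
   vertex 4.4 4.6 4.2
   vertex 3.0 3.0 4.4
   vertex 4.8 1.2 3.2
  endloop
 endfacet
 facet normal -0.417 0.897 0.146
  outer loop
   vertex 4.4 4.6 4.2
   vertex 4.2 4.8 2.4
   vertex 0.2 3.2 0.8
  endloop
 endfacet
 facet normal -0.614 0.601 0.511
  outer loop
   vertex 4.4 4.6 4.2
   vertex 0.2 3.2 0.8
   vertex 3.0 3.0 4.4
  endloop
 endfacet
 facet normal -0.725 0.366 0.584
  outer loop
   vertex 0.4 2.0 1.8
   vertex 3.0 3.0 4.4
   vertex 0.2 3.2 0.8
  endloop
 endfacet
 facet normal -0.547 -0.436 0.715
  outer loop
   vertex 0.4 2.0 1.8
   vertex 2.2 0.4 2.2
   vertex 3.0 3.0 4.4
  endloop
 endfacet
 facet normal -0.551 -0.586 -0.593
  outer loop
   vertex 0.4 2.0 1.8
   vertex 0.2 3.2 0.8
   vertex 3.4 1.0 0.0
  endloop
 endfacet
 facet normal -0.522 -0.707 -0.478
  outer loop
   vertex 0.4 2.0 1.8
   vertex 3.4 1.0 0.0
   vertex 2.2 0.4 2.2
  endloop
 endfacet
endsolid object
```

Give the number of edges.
18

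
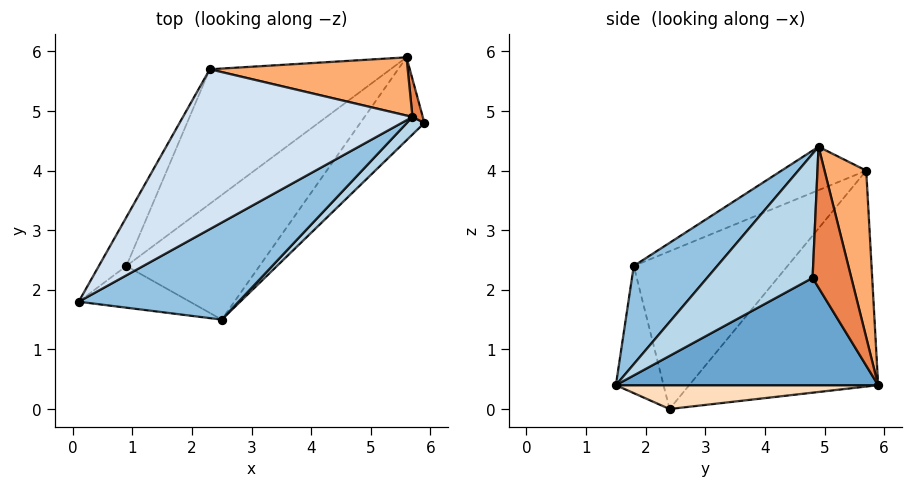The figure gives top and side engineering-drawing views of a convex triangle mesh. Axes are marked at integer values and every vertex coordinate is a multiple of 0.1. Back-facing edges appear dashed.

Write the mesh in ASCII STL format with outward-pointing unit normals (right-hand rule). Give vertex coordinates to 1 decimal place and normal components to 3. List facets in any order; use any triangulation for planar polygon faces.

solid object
 facet normal 0.735 -0.518 -0.439
  outer loop
   vertex 5.6 5.9 0.4
   vertex 5.9 4.8 2.2
   vertex 2.5 1.5 0.4
  endloop
 endfacet
 facet normal 0.291 -0.831 0.474
  outer loop
   vertex 5.7 4.9 4.4
   vertex 0.1 1.8 2.4
   vertex 2.5 1.5 0.4
  endloop
 endfacet
 facet normal 0.667 -0.739 0.094
  outer loop
   vertex 5.7 4.9 4.4
   vertex 2.5 1.5 0.4
   vertex 5.9 4.8 2.2
  endloop
 endfacet
 facet normal -0.178 -0.286 0.942
  outer loop
   vertex 5.7 4.9 4.4
   vertex 2.3 5.7 4.0
   vertex 0.1 1.8 2.4
  endloop
 endfacet
 facet normal 0.929 0.364 0.068
  outer loop
   vertex 5.7 4.9 4.4
   vertex 5.9 4.8 2.2
   vertex 5.6 5.9 0.4
  endloop
 endfacet
 facet normal 0.197 0.952 0.233
  outer loop
   vertex 5.7 4.9 4.4
   vertex 5.6 5.9 0.4
   vertex 2.3 5.7 4.0
  endloop
 endfacet
 facet normal -0.393 -0.852 -0.344
  outer loop
   vertex 0.9 2.4 0.0
   vertex 2.5 1.5 0.4
   vertex 0.1 1.8 2.4
  endloop
 endfacet
 facet normal 0.175 -0.123 -0.977
  outer loop
   vertex 0.9 2.4 0.0
   vertex 5.6 5.9 0.4
   vertex 2.5 1.5 0.4
  endloop
 endfacet
 facet normal -0.835 0.531 -0.146
  outer loop
   vertex 0.9 2.4 0.0
   vertex 0.1 1.8 2.4
   vertex 2.3 5.7 4.0
  endloop
 endfacet
 facet normal -0.515 0.741 -0.431
  outer loop
   vertex 0.9 2.4 0.0
   vertex 2.3 5.7 4.0
   vertex 5.6 5.9 0.4
  endloop
 endfacet
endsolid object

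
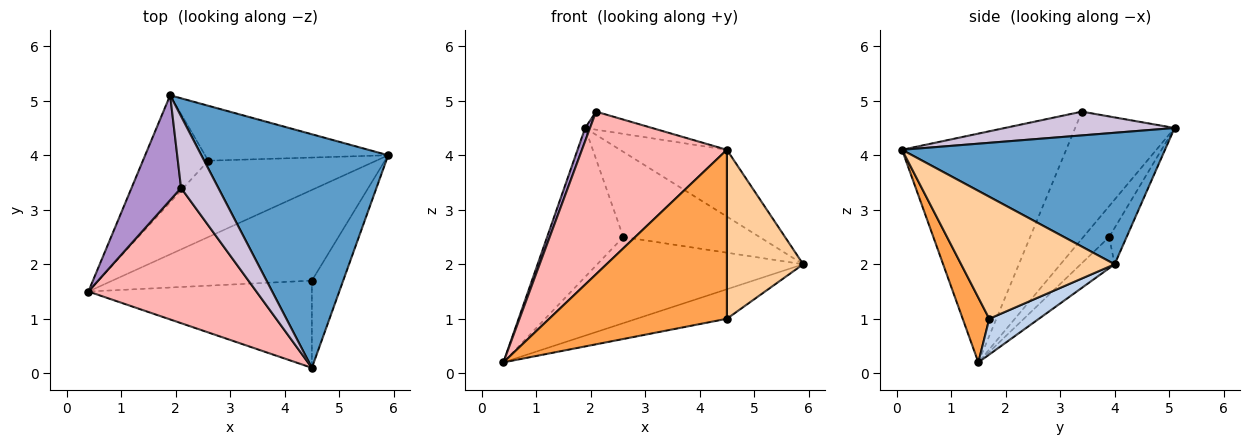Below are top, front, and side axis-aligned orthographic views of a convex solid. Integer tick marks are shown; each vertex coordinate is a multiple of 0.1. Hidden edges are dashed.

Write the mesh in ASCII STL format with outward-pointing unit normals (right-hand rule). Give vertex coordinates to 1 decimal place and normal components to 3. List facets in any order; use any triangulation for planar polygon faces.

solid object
 facet normal 0.560 0.228 0.796
  outer loop
   vertex 1.9 5.1 4.5
   vertex 4.5 0.1 4.1
   vertex 5.9 4.0 2.0
  endloop
 endfacet
 facet normal 0.168 0.305 -0.937
  outer loop
   vertex 4.5 1.7 1.0
   vertex 0.4 1.5 0.2
   vertex 5.9 4.0 2.0
  endloop
 endfacet
 facet normal 0.132 -0.881 -0.455
  outer loop
   vertex 4.5 1.7 1.0
   vertex 4.5 0.1 4.1
   vertex 0.4 1.5 0.2
  endloop
 endfacet
 facet normal 0.873 -0.434 -0.224
  outer loop
   vertex 4.5 1.7 1.0
   vertex 5.9 4.0 2.0
   vertex 4.5 0.1 4.1
  endloop
 endfacet
 facet normal -0.122 0.743 -0.658
  outer loop
   vertex 2.6 3.9 2.5
   vertex 5.9 4.0 2.0
   vertex 0.4 1.5 0.2
  endloop
 endfacet
 facet normal -0.266 0.783 -0.563
  outer loop
   vertex 2.6 3.9 2.5
   vertex 0.4 1.5 0.2
   vertex 1.9 5.1 4.5
  endloop
 endfacet
 facet normal -0.107 0.836 -0.539
  outer loop
   vertex 2.6 3.9 2.5
   vertex 1.9 5.1 4.5
   vertex 5.9 4.0 2.0
  endloop
 endfacet
 facet normal -0.657 -0.580 0.482
  outer loop
   vertex 2.1 3.4 4.8
   vertex 0.4 1.5 0.2
   vertex 4.5 0.1 4.1
  endloop
 endfacet
 facet normal -0.931 -0.045 0.363
  outer loop
   vertex 2.1 3.4 4.8
   vertex 1.9 5.1 4.5
   vertex 0.4 1.5 0.2
  endloop
 endfacet
 facet normal 0.526 0.207 0.825
  outer loop
   vertex 2.1 3.4 4.8
   vertex 4.5 0.1 4.1
   vertex 1.9 5.1 4.5
  endloop
 endfacet
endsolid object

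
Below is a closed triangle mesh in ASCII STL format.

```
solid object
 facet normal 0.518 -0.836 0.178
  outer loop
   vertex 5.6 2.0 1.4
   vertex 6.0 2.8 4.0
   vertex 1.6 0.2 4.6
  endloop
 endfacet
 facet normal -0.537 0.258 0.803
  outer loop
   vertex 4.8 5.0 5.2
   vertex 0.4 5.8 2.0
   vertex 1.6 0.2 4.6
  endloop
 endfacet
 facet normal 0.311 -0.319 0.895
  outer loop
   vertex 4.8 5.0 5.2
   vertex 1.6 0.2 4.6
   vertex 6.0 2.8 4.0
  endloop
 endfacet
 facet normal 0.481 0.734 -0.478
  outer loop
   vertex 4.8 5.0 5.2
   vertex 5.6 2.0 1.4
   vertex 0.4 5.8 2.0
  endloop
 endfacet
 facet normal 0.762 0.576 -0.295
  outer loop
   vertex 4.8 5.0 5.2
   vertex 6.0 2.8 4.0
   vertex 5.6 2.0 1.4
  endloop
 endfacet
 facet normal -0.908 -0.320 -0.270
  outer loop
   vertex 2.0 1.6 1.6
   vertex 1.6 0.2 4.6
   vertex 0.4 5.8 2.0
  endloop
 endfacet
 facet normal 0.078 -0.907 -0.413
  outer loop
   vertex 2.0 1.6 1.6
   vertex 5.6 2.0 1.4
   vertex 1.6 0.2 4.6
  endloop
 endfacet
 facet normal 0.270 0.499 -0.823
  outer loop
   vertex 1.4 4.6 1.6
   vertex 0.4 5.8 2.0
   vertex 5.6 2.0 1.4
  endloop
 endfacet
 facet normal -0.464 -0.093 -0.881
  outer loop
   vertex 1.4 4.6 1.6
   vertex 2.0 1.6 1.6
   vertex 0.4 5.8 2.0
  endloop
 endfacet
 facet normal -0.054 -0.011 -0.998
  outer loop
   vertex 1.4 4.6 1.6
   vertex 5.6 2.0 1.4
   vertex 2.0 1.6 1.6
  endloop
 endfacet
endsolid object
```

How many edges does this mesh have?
15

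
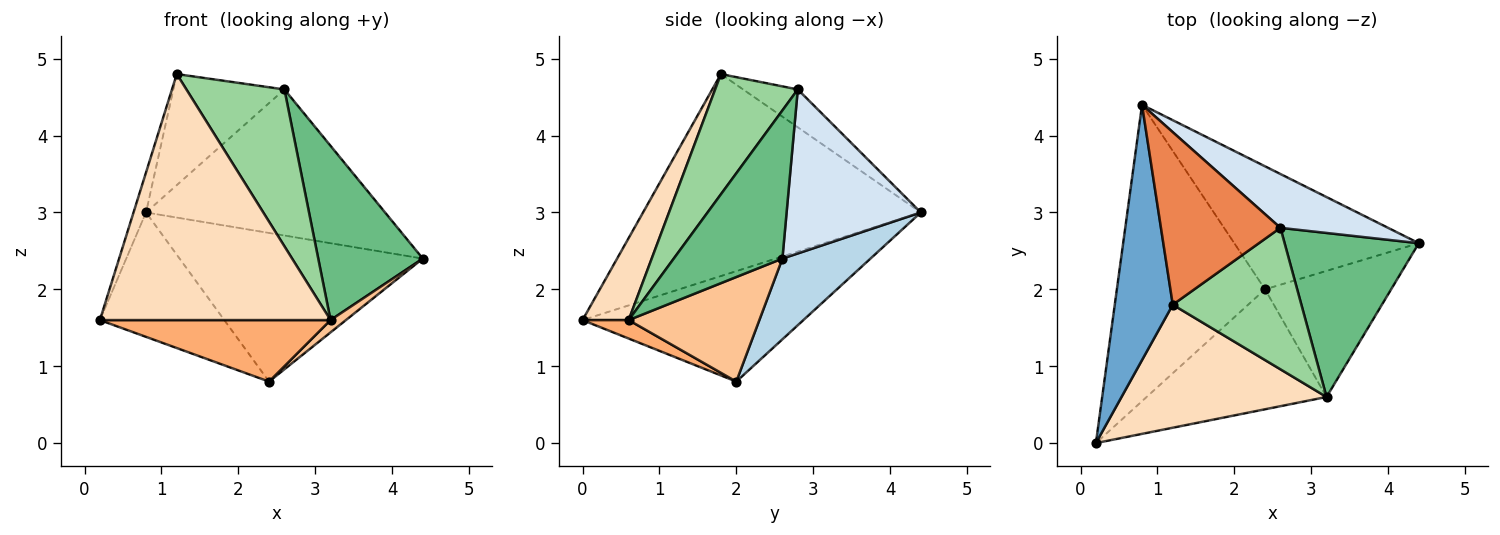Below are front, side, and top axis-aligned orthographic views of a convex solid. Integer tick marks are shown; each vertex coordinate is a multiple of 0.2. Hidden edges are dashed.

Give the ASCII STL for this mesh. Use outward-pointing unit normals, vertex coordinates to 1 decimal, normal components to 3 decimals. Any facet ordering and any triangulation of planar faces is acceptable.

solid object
 facet normal -0.960 0.043 0.276
  outer loop
   vertex 1.2 1.8 4.8
   vertex 0.8 4.4 3.0
   vertex 0.2 0.0 1.6
  endloop
 endfacet
 facet normal -0.566 0.319 -0.760
  outer loop
   vertex 2.4 2.0 0.8
   vertex 0.2 0.0 1.6
   vertex 0.8 4.4 3.0
  endloop
 endfacet
 facet normal 0.269 0.742 -0.614
  outer loop
   vertex 2.4 2.0 0.8
   vertex 0.8 4.4 3.0
   vertex 4.4 2.6 2.4
  endloop
 endfacet
 facet normal 0.466 0.830 0.306
  outer loop
   vertex 2.6 2.8 4.6
   vertex 4.4 2.6 2.4
   vertex 0.8 4.4 3.0
  endloop
 endfacet
 facet normal -0.257 0.523 0.813
  outer loop
   vertex 2.6 2.8 4.6
   vertex 0.8 4.4 3.0
   vertex 1.2 1.8 4.8
  endloop
 endfacet
 facet normal 0.091 -0.454 -0.886
  outer loop
   vertex 3.2 0.6 1.6
   vertex 0.2 0.0 1.6
   vertex 2.4 2.0 0.8
  endloop
 endfacet
 facet normal 0.637 -0.075 -0.768
  outer loop
   vertex 3.2 0.6 1.6
   vertex 2.4 2.0 0.8
   vertex 4.4 2.6 2.4
  endloop
 endfacet
 facet normal 0.176 -0.880 0.440
  outer loop
   vertex 3.2 0.6 1.6
   vertex 1.2 1.8 4.8
   vertex 0.2 0.0 1.6
  endloop
 endfacet
 facet normal 0.603 -0.581 0.547
  outer loop
   vertex 3.2 0.6 1.6
   vertex 4.4 2.6 2.4
   vertex 2.6 2.8 4.6
  endloop
 endfacet
 facet normal 0.531 -0.629 0.568
  outer loop
   vertex 3.2 0.6 1.6
   vertex 2.6 2.8 4.6
   vertex 1.2 1.8 4.8
  endloop
 endfacet
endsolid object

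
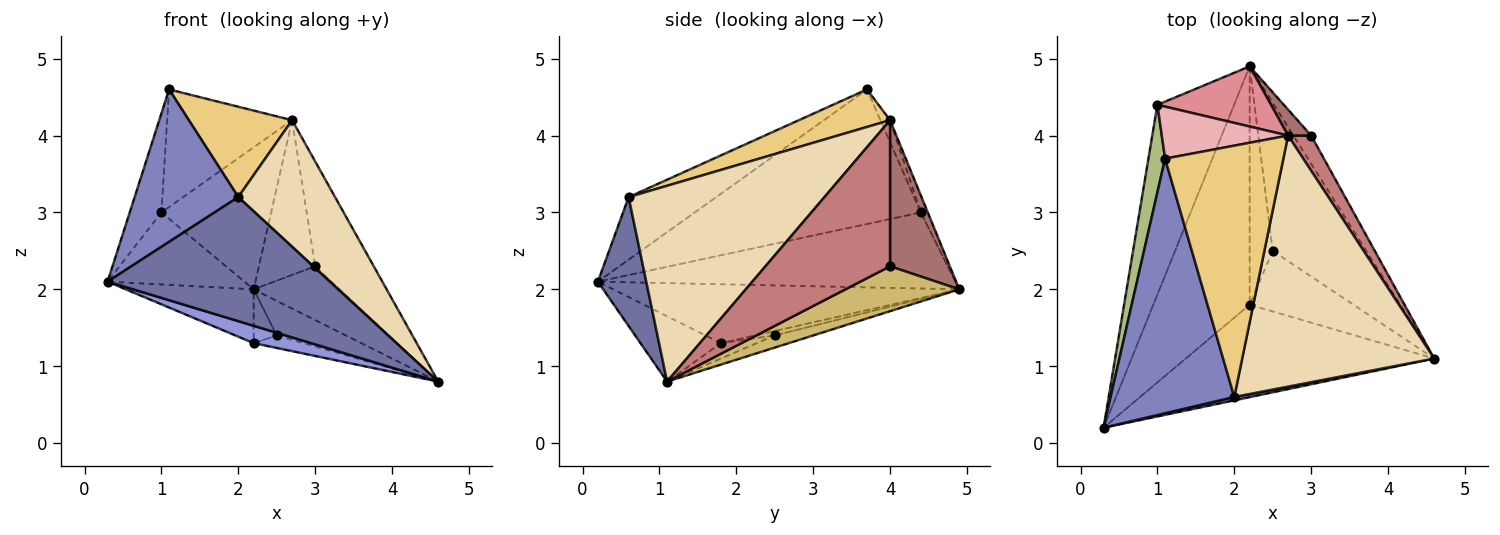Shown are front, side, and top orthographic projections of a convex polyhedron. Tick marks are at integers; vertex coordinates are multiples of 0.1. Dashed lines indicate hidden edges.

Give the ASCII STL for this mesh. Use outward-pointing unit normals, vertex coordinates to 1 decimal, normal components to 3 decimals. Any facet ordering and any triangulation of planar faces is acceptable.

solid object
 facet normal 0.213 -0.977 0.027
  outer loop
   vertex 2.0 0.6 3.2
   vertex 0.3 0.2 2.1
   vertex 4.6 1.1 0.8
  endloop
 endfacet
 facet normal -0.398 -0.471 0.787
  outer loop
   vertex 2.0 0.6 3.2
   vertex 1.1 3.7 4.6
   vertex 0.3 0.2 2.1
  endloop
 endfacet
 facet normal -0.250 -0.179 -0.952
  outer loop
   vertex 2.2 1.8 1.3
   vertex 4.6 1.1 0.8
   vertex 0.3 0.2 2.1
  endloop
 endfacet
 facet normal -0.512 0.189 -0.838
  outer loop
   vertex 2.2 1.8 1.3
   vertex 0.3 0.2 2.1
   vertex 2.2 4.9 2.0
  endloop
 endfacet
 facet normal -0.680 0.260 -0.686
  outer loop
   vertex 1.0 4.4 3.0
   vertex 2.2 4.9 2.0
   vertex 0.3 0.2 2.1
  endloop
 endfacet
 facet normal -0.983 0.138 0.122
  outer loop
   vertex 1.0 4.4 3.0
   vertex 0.3 0.2 2.1
   vertex 1.1 3.7 4.6
  endloop
 endfacet
 facet normal -0.125 0.226 -0.966
  outer loop
   vertex 2.5 2.5 1.4
   vertex 2.2 4.9 2.0
   vertex 4.6 1.1 0.8
  endloop
 endfacet
 facet normal -0.144 0.200 -0.969
  outer loop
   vertex 2.5 2.5 1.4
   vertex 4.6 1.1 0.8
   vertex 2.2 1.8 1.3
  endloop
 endfacet
 facet normal -0.186 0.216 -0.959
  outer loop
   vertex 2.5 2.5 1.4
   vertex 2.2 1.8 1.3
   vertex 2.2 4.9 2.0
  endloop
 endfacet
 facet normal 0.760 0.575 -0.301
  outer loop
   vertex 3.0 4.0 2.3
   vertex 4.6 1.1 0.8
   vertex 2.2 4.9 2.0
  endloop
 endfacet
 facet normal 0.286 -0.324 0.902
  outer loop
   vertex 2.7 4.0 4.2
   vertex 1.1 3.7 4.6
   vertex 2.0 0.6 3.2
  endloop
 endfacet
 facet normal 0.673 -0.333 0.660
  outer loop
   vertex 2.7 4.0 4.2
   vertex 2.0 0.6 3.2
   vertex 4.6 1.1 0.8
  endloop
 endfacet
 facet normal 0.723 0.681 0.114
  outer loop
   vertex 2.7 4.0 4.2
   vertex 3.0 4.0 2.3
   vertex 2.2 4.9 2.0
  endloop
 endfacet
 facet normal 0.896 0.421 0.141
  outer loop
   vertex 2.7 4.0 4.2
   vertex 4.6 1.1 0.8
   vertex 3.0 4.0 2.3
  endloop
 endfacet
 facet normal -0.059 0.919 0.389
  outer loop
   vertex 2.7 4.0 4.2
   vertex 2.2 4.9 2.0
   vertex 1.0 4.4 3.0
  endloop
 endfacet
 facet normal -0.070 0.912 0.404
  outer loop
   vertex 2.7 4.0 4.2
   vertex 1.0 4.4 3.0
   vertex 1.1 3.7 4.6
  endloop
 endfacet
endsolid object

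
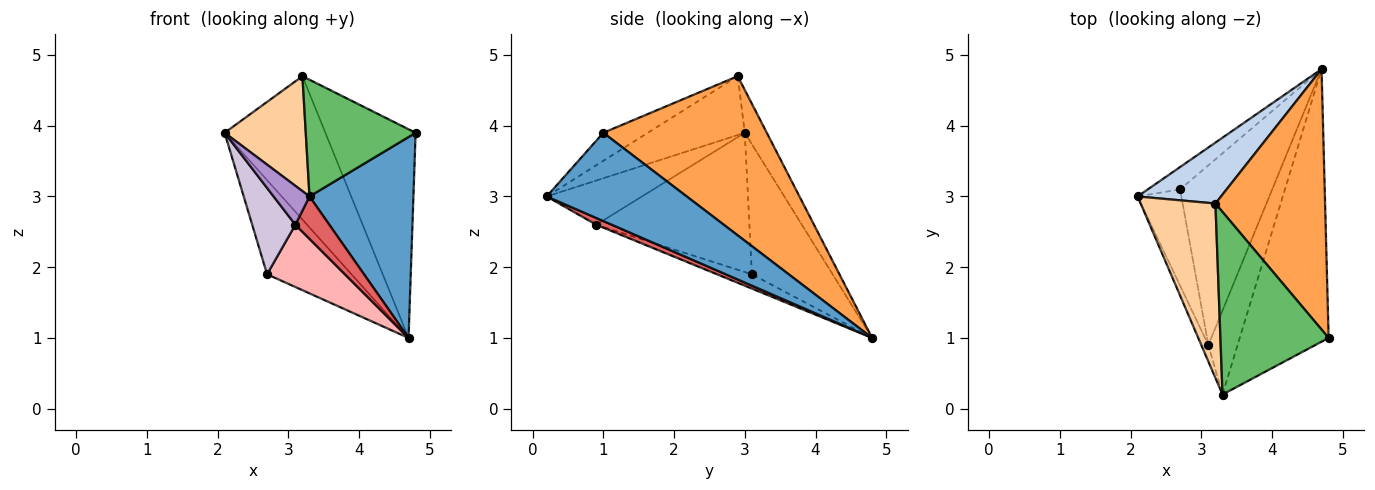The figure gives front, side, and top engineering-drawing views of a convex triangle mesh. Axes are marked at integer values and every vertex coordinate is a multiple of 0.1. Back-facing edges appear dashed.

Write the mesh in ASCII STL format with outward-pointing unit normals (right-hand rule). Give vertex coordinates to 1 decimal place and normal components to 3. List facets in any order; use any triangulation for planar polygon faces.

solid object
 facet normal 0.624 -0.463 -0.629
  outer loop
   vertex 3.3 0.2 3.0
   vertex 4.7 4.8 1.0
   vertex 4.8 1.0 3.9
  endloop
 endfacet
 facet normal -0.197 0.902 0.384
  outer loop
   vertex 3.2 2.9 4.7
   vertex 4.7 4.8 1.0
   vertex 2.1 3.0 3.9
  endloop
 endfacet
 facet normal 0.750 0.414 0.516
  outer loop
   vertex 3.2 2.9 4.7
   vertex 4.8 1.0 3.9
   vertex 4.7 4.8 1.0
  endloop
 endfacet
 facet normal -0.549 -0.460 0.698
  outer loop
   vertex 3.2 2.9 4.7
   vertex 2.1 3.0 3.9
   vertex 3.3 0.2 3.0
  endloop
 endfacet
 facet normal -0.213 -0.526 0.823
  outer loop
   vertex 3.2 2.9 4.7
   vertex 3.3 0.2 3.0
   vertex 4.8 1.0 3.9
  endloop
 endfacet
 facet normal -0.681 0.712 -0.169
  outer loop
   vertex 2.7 3.1 1.9
   vertex 2.1 3.0 3.9
   vertex 4.7 4.8 1.0
  endloop
 endfacet
 facet normal 0.202 -0.442 -0.874
  outer loop
   vertex 3.1 0.9 2.6
   vertex 4.7 4.8 1.0
   vertex 3.3 0.2 3.0
  endloop
 endfacet
 facet normal -0.145 -0.324 -0.935
  outer loop
   vertex 3.1 0.9 2.6
   vertex 2.7 3.1 1.9
   vertex 4.7 4.8 1.0
  endloop
 endfacet
 facet normal -0.925 -0.349 -0.148
  outer loop
   vertex 3.1 0.9 2.6
   vertex 3.3 0.2 3.0
   vertex 2.1 3.0 3.9
  endloop
 endfacet
 facet normal -0.921 -0.260 -0.289
  outer loop
   vertex 3.1 0.9 2.6
   vertex 2.1 3.0 3.9
   vertex 2.7 3.1 1.9
  endloop
 endfacet
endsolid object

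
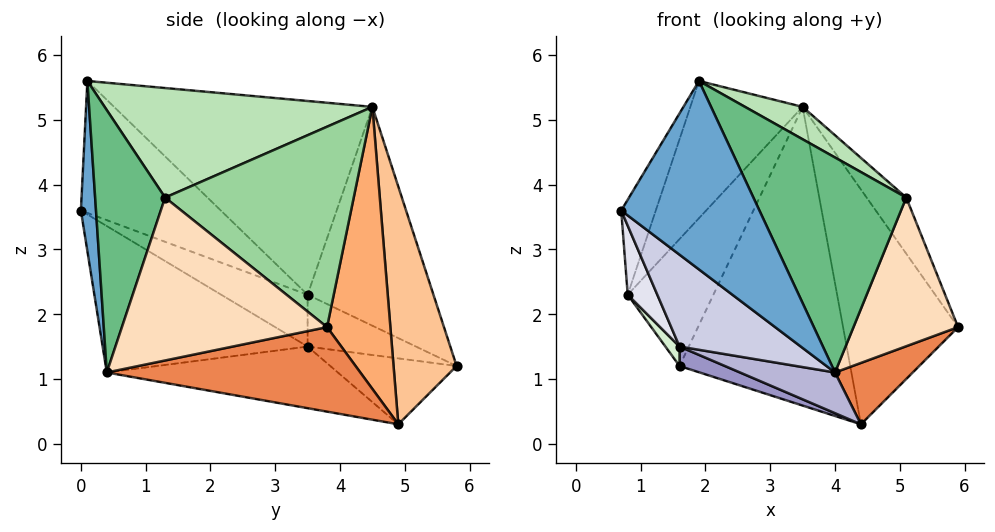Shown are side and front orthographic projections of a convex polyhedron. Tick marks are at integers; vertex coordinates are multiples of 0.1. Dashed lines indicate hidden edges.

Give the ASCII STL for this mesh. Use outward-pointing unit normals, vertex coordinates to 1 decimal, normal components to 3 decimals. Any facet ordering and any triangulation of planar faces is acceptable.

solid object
 facet normal 0.109 -0.994 -0.016
  outer loop
   vertex 4.0 0.4 1.1
   vertex 1.9 0.1 5.6
   vertex 0.7 0.0 3.6
  endloop
 endfacet
 facet normal -0.843 0.208 0.496
  outer loop
   vertex 0.8 3.5 2.3
   vertex 0.7 0.0 3.6
   vertex 1.9 0.1 5.6
  endloop
 endfacet
 facet normal -0.716 0.488 0.499
  outer loop
   vertex 0.8 3.5 2.3
   vertex 3.5 4.5 5.2
   vertex 1.6 5.8 1.2
  endloop
 endfacet
 facet normal -0.746 0.324 0.582
  outer loop
   vertex 0.8 3.5 2.3
   vertex 1.9 0.1 5.6
   vertex 3.5 4.5 5.2
  endloop
 endfacet
 facet normal 0.621 -0.190 -0.760
  outer loop
   vertex 4.4 4.9 0.3
   vertex 5.9 3.8 1.8
   vertex 4.0 0.4 1.1
  endloop
 endfacet
 facet normal 0.476 0.865 0.158
  outer loop
   vertex 4.4 4.9 0.3
   vertex 3.5 4.5 5.2
   vertex 5.9 3.8 1.8
  endloop
 endfacet
 facet normal 0.343 0.929 0.139
  outer loop
   vertex 4.4 4.9 0.3
   vertex 1.6 5.8 1.2
   vertex 3.5 4.5 5.2
  endloop
 endfacet
 facet normal 0.872 -0.444 -0.207
  outer loop
   vertex 5.1 1.3 3.8
   vertex 4.0 0.4 1.1
   vertex 5.9 3.8 1.8
  endloop
 endfacet
 facet normal 0.412 -0.901 0.132
  outer loop
   vertex 5.1 1.3 3.8
   vertex 1.9 0.1 5.6
   vertex 4.0 0.4 1.1
  endloop
 endfacet
 facet normal 0.821 0.173 0.544
  outer loop
   vertex 5.1 1.3 3.8
   vertex 5.9 3.8 1.8
   vertex 3.5 4.5 5.2
  endloop
 endfacet
 facet normal 0.519 -0.112 0.848
  outer loop
   vertex 5.1 1.3 3.8
   vertex 3.5 4.5 5.2
   vertex 1.9 0.1 5.6
  endloop
 endfacet
 facet normal -0.704 -0.092 -0.704
  outer loop
   vertex 1.6 3.5 1.5
   vertex 0.8 3.5 2.3
   vertex 1.6 5.8 1.2
  endloop
 endfacet
 facet normal -0.339 -0.122 -0.933
  outer loop
   vertex 1.6 3.5 1.5
   vertex 1.6 5.8 1.2
   vertex 4.4 4.9 0.3
  endloop
 endfacet
 facet normal -0.332 -0.136 -0.933
  outer loop
   vertex 1.6 3.5 1.5
   vertex 4.4 4.9 0.3
   vertex 4.0 0.4 1.1
  endloop
 endfacet
 facet normal -0.546 -0.323 -0.773
  outer loop
   vertex 1.6 3.5 1.5
   vertex 4.0 0.4 1.1
   vertex 0.7 0.0 3.6
  endloop
 endfacet
 facet normal -0.687 -0.236 -0.687
  outer loop
   vertex 1.6 3.5 1.5
   vertex 0.7 0.0 3.6
   vertex 0.8 3.5 2.3
  endloop
 endfacet
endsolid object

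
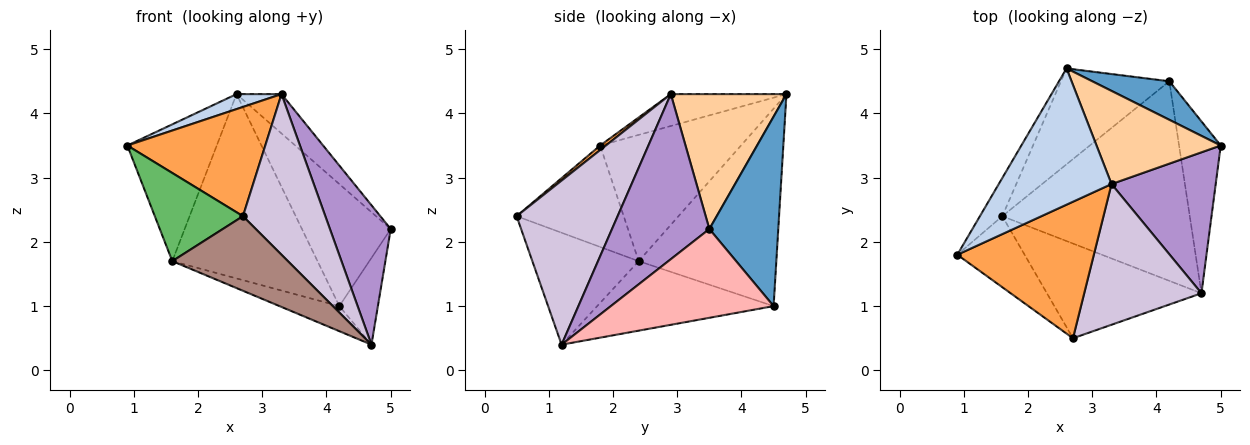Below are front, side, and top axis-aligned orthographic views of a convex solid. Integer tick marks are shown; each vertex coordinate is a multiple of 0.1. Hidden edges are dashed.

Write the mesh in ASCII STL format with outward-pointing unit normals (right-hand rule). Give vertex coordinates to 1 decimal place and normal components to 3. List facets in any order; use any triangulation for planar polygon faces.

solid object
 facet normal 0.595 0.766 0.242
  outer loop
   vertex 4.2 4.5 1.0
   vertex 2.6 4.7 4.3
   vertex 5.0 3.5 2.2
  endloop
 endfacet
 facet normal -0.271 -0.105 0.957
  outer loop
   vertex 3.3 2.9 4.3
   vertex 2.6 4.7 4.3
   vertex 0.9 1.8 3.5
  endloop
 endfacet
 facet normal 0.026 -0.624 0.781
  outer loop
   vertex 3.3 2.9 4.3
   vertex 0.9 1.8 3.5
   vertex 2.7 0.5 2.4
  endloop
 endfacet
 facet normal 0.707 0.275 0.651
  outer loop
   vertex 3.3 2.9 4.3
   vertex 5.0 3.5 2.2
   vertex 2.6 4.7 4.3
  endloop
 endfacet
 facet normal -0.687 -0.566 -0.456
  outer loop
   vertex 1.6 2.4 1.7
   vertex 2.7 0.5 2.4
   vertex 0.9 1.8 3.5
  endloop
 endfacet
 facet normal -0.835 0.530 -0.148
  outer loop
   vertex 1.6 2.4 1.7
   vertex 0.9 1.8 3.5
   vertex 2.6 4.7 4.3
  endloop
 endfacet
 facet normal -0.644 0.679 -0.353
  outer loop
   vertex 1.6 2.4 1.7
   vertex 2.6 4.7 4.3
   vertex 4.2 4.5 1.0
  endloop
 endfacet
 facet normal 0.885 0.210 -0.415
  outer loop
   vertex 4.7 1.2 0.4
   vertex 4.2 4.5 1.0
   vertex 5.0 3.5 2.2
  endloop
 endfacet
 facet normal 0.748 -0.467 0.472
  outer loop
   vertex 4.7 1.2 0.4
   vertex 5.0 3.5 2.2
   vertex 3.3 2.9 4.3
  endloop
 endfacet
 facet normal 0.678 -0.553 0.484
  outer loop
   vertex 4.7 1.2 0.4
   vertex 3.3 2.9 4.3
   vertex 2.7 0.5 2.4
  endloop
 endfacet
 facet normal -0.495 -0.538 -0.683
  outer loop
   vertex 4.7 1.2 0.4
   vertex 2.7 0.5 2.4
   vertex 1.6 2.4 1.7
  endloop
 endfacet
 facet normal -0.345 0.117 -0.931
  outer loop
   vertex 4.7 1.2 0.4
   vertex 1.6 2.4 1.7
   vertex 4.2 4.5 1.0
  endloop
 endfacet
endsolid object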